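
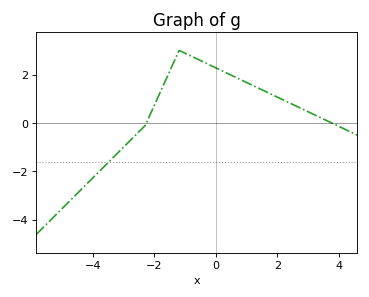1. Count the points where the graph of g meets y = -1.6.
1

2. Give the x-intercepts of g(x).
-2.2, 3.8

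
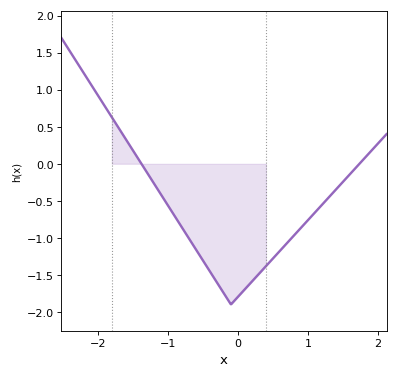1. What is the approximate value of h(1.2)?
-0.55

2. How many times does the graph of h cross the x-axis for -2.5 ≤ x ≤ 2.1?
2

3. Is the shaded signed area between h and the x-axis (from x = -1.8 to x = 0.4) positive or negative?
negative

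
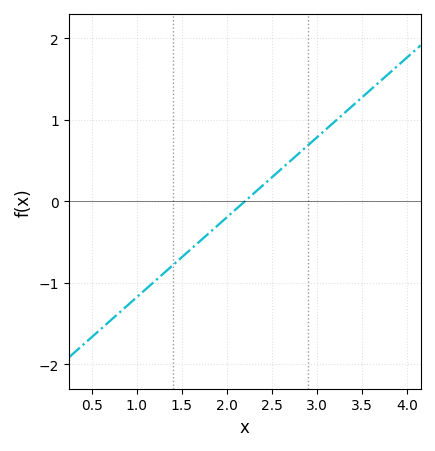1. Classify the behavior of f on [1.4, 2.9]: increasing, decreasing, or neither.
increasing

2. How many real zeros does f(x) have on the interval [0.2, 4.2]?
1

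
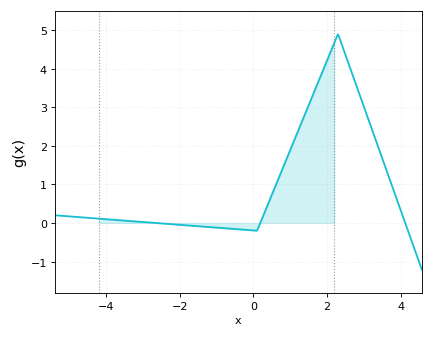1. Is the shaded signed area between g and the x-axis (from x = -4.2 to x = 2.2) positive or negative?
positive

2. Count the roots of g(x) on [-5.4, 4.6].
3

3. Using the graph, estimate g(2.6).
4.1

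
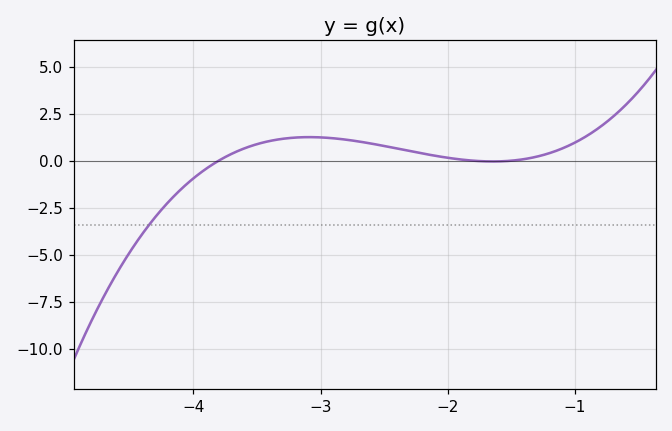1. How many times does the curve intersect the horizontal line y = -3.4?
1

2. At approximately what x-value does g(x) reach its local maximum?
-3.1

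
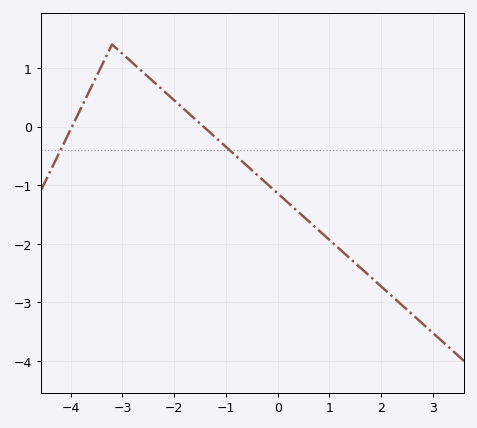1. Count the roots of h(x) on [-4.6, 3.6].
2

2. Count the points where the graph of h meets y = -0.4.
2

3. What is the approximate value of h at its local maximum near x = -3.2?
1.4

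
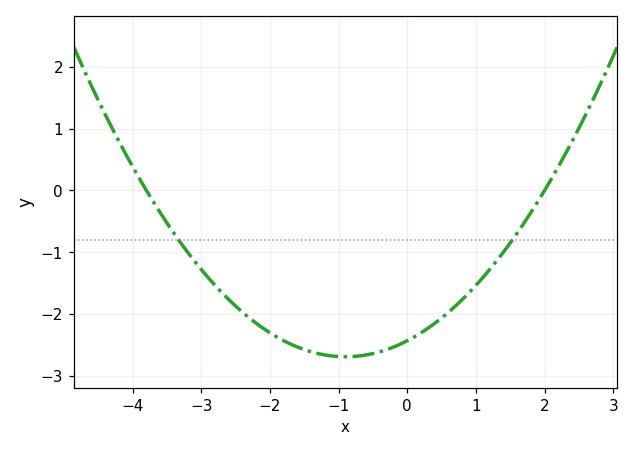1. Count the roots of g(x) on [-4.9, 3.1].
2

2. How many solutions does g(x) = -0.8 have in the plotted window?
2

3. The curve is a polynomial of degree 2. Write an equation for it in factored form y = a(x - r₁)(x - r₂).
y = 0.32(x + 3.8)(x - 2)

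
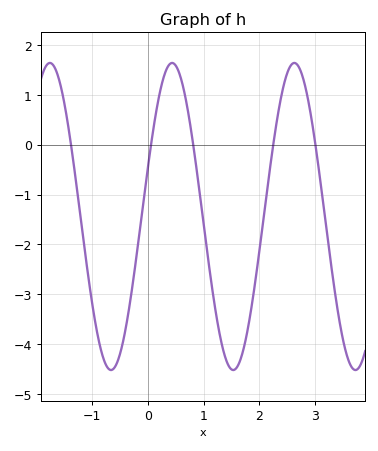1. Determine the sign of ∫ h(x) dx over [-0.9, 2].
negative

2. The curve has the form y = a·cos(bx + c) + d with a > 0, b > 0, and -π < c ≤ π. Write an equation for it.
y = 3.08cos(2.9x - 1.3) - 1.44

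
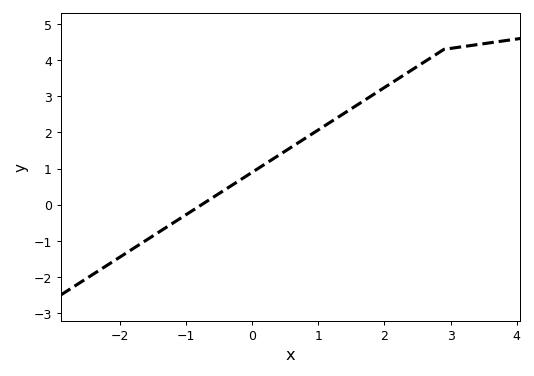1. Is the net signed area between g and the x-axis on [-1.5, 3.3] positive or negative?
positive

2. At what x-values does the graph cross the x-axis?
-0.8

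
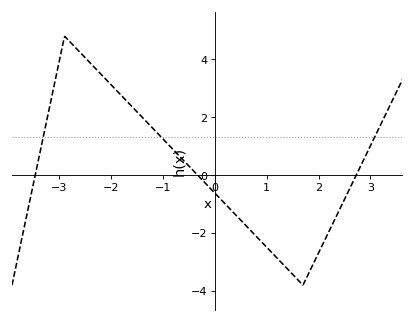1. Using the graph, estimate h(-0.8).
0.874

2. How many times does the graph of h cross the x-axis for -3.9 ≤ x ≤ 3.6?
3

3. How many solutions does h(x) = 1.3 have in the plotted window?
3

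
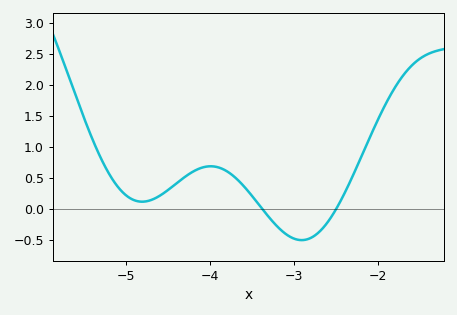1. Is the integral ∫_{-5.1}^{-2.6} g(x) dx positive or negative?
positive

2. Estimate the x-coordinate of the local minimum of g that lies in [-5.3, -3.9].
-4.8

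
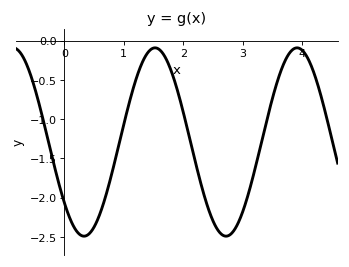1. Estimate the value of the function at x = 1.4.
-0.15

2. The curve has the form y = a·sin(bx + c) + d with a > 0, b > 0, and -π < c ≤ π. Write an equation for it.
y = 1.2sin(2.6x - 2.4) - 1.29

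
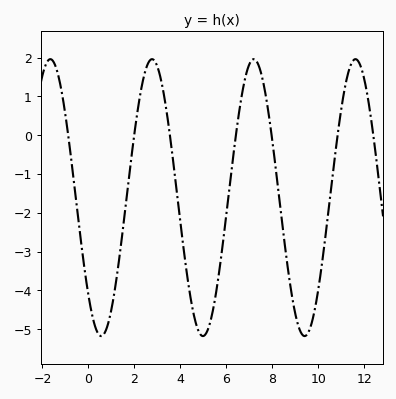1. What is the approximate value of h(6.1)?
-1.55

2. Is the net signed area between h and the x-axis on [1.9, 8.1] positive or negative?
negative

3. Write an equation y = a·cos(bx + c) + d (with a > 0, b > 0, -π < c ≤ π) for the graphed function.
y = 3.57cos(1.42x + 2.35) - 1.61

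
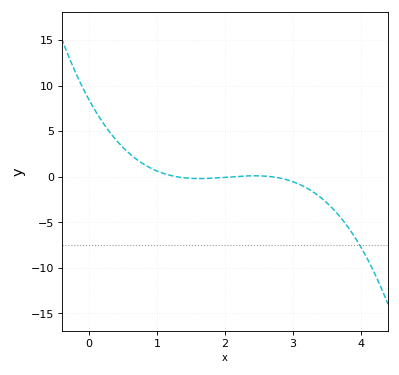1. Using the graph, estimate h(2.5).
0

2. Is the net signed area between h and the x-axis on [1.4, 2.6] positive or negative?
negative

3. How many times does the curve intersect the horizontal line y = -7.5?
1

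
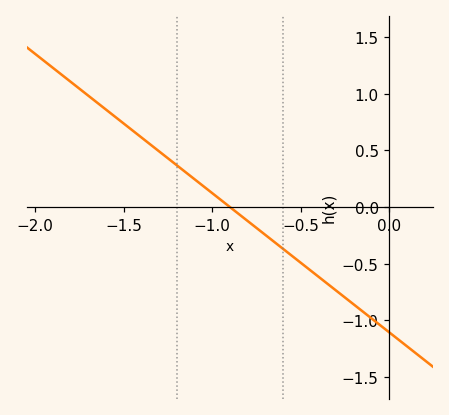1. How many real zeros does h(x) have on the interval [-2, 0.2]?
1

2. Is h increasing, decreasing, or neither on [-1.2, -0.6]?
decreasing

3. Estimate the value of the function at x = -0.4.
-0.615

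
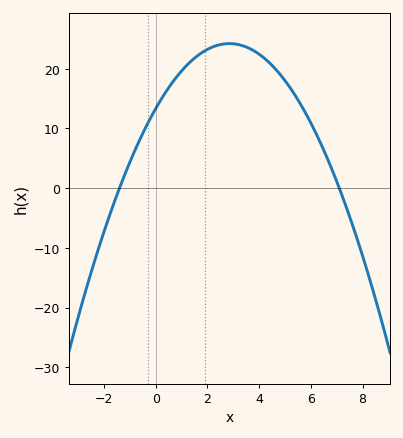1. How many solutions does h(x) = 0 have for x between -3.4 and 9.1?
2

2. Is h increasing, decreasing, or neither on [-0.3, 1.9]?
increasing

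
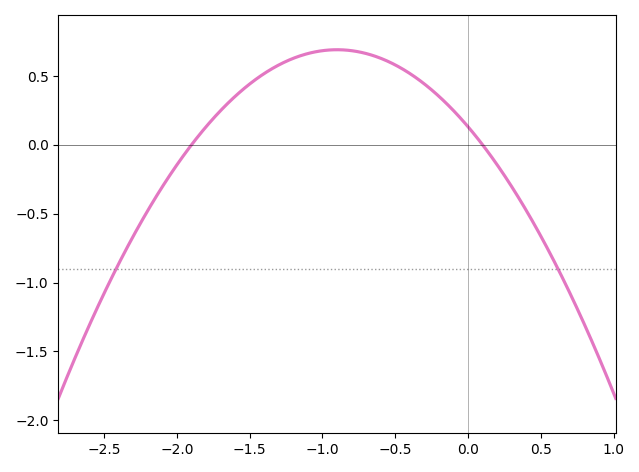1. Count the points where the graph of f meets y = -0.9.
2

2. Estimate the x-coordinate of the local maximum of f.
-0.9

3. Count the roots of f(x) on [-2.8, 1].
2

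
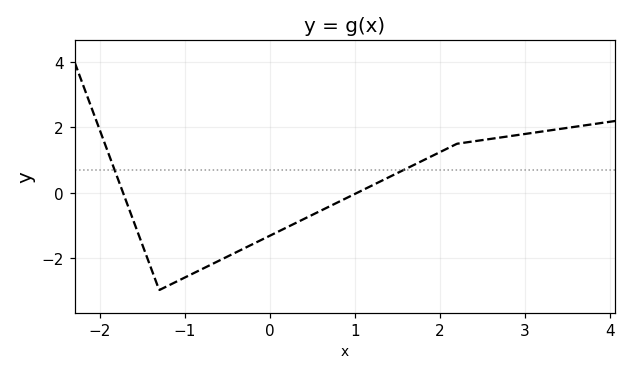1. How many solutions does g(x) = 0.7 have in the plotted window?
2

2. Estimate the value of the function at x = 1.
-0.043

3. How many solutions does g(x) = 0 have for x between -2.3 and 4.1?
2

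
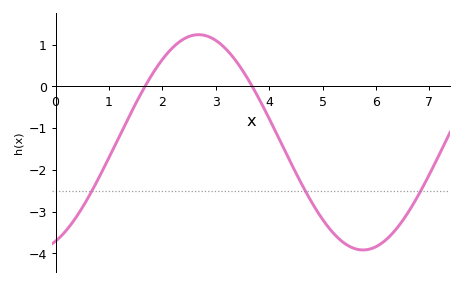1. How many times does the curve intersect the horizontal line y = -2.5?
3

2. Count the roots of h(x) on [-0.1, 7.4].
2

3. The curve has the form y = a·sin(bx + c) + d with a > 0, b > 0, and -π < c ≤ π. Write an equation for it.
y = 2.58sin(1.02x - 1.16) - 1.34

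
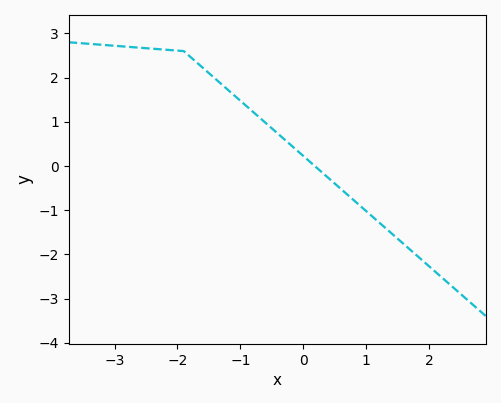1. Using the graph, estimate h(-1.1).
1.6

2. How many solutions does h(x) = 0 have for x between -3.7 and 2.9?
1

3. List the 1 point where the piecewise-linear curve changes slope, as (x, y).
(-1.9, 2.6)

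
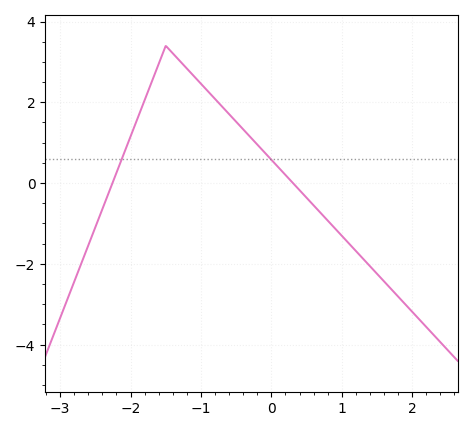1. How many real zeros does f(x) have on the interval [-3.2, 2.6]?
2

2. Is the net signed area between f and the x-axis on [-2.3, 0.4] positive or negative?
positive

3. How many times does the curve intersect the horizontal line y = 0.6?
2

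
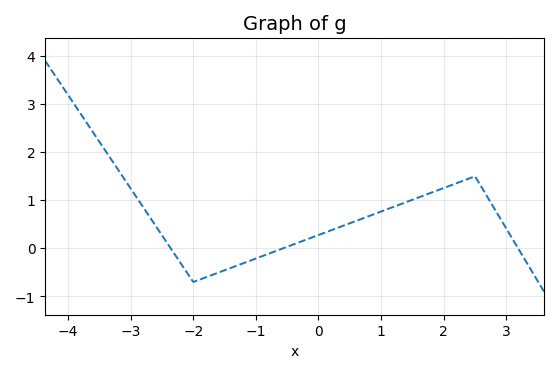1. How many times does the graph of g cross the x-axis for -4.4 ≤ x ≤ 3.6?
3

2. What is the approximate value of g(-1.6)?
-0.5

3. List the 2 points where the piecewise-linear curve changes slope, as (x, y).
(-2, -0.7); (2.5, 1.5)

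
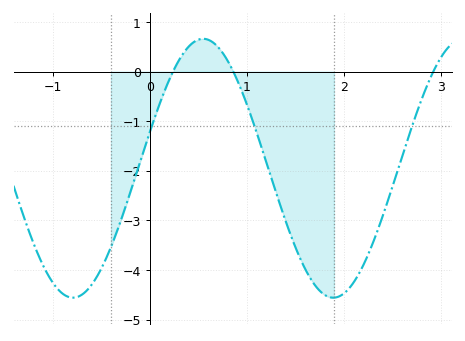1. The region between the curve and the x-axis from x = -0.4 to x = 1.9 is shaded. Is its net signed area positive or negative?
negative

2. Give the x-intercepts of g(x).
0.24, 0.862, 2.93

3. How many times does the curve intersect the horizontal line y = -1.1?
3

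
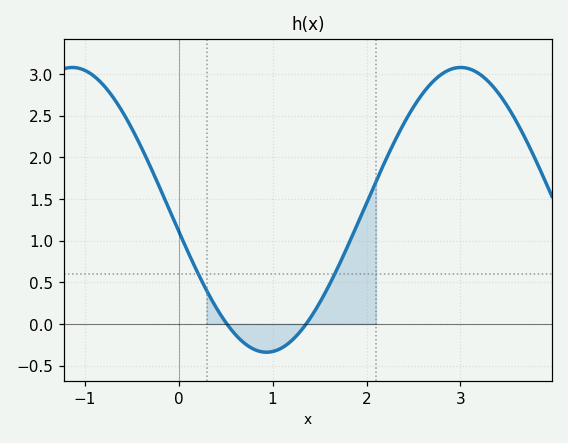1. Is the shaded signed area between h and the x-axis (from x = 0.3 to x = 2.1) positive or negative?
positive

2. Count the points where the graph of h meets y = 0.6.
2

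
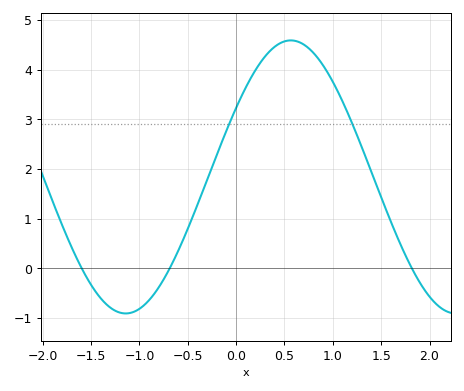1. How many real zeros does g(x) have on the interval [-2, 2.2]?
3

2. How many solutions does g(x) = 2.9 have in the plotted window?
2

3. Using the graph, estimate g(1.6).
0.9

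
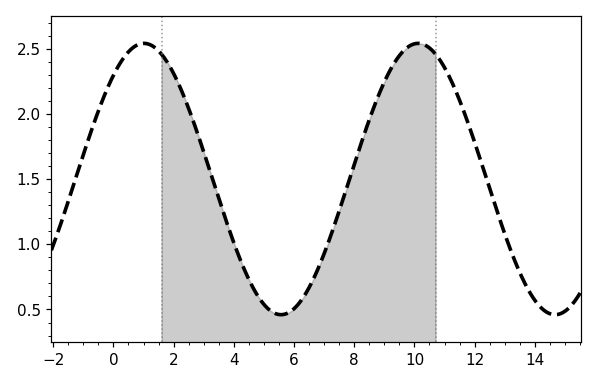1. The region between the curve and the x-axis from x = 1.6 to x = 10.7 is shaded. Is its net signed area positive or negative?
positive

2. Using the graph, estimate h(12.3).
1.57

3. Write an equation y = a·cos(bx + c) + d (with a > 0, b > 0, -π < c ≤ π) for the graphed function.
y = 1.04cos(0.69x - 0.7) + 1.5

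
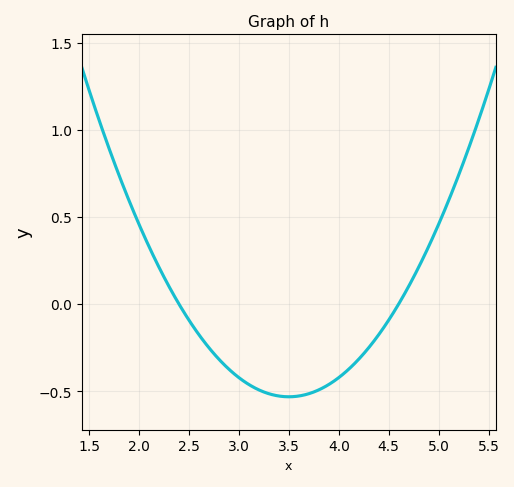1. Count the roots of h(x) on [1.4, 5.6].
2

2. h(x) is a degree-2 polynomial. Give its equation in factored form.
y = 0.44(x - 2.4)(x - 4.6)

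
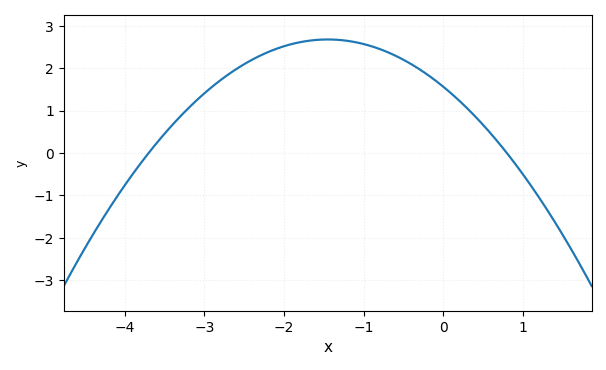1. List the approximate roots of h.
-3.7, 0.8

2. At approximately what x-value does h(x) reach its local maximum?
-1.5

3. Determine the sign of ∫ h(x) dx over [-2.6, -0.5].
positive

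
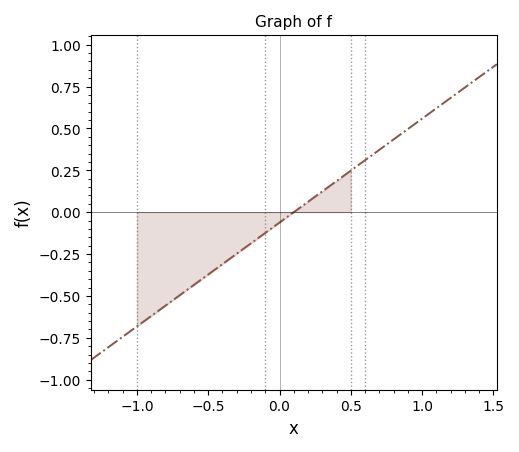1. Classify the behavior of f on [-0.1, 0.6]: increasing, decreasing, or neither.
increasing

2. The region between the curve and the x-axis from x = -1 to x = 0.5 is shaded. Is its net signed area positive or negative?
negative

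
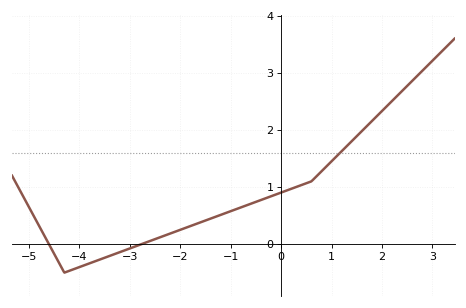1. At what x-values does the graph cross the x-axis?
-4.61, -2.77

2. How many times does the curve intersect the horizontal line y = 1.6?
1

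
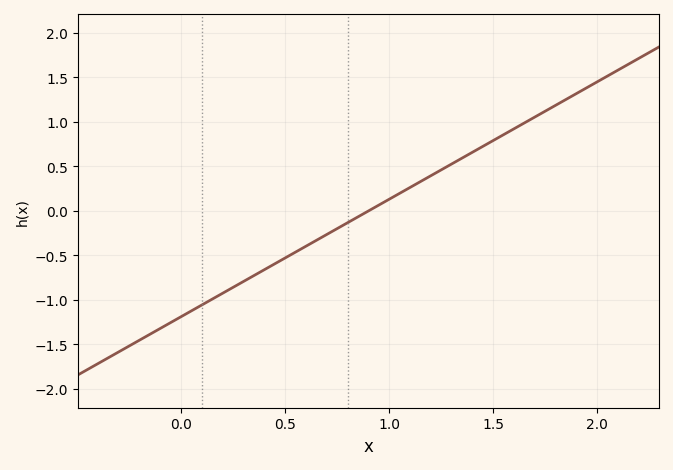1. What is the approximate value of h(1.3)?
0.55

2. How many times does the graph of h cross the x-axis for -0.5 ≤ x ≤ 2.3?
1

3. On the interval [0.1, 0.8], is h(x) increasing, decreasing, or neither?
increasing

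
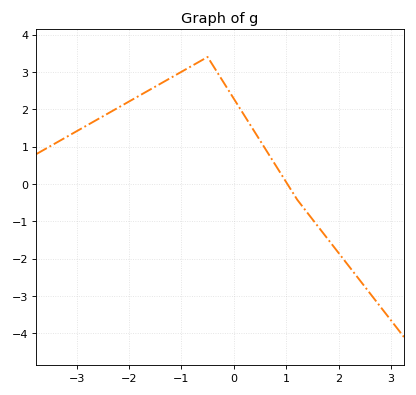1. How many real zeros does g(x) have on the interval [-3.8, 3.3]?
1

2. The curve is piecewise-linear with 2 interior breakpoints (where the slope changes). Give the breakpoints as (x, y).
(-0.5, 3.4); (1.2, -0.4)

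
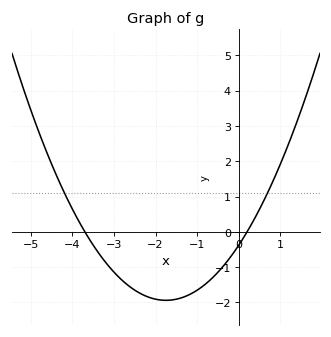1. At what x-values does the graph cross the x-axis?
-3.7, 0.2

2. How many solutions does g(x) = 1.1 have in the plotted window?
2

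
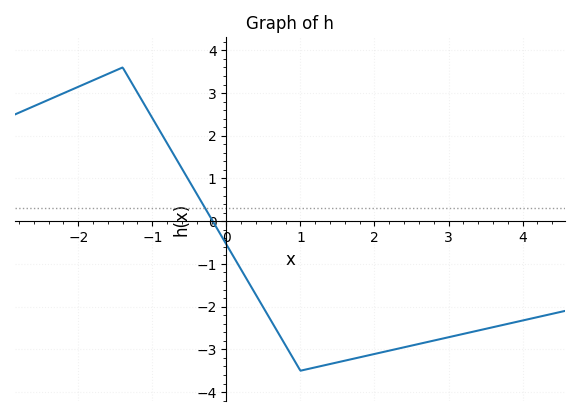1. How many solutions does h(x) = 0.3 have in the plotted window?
1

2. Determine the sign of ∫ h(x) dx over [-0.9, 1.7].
negative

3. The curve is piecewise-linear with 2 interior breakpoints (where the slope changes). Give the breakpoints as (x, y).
(-1.4, 3.6); (1, -3.5)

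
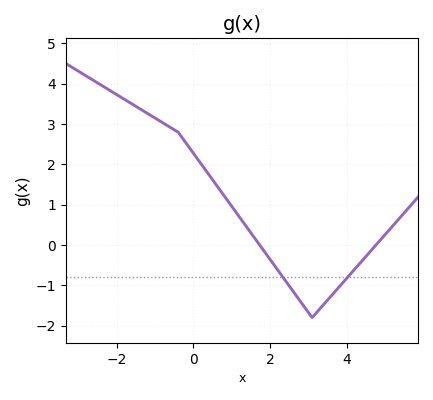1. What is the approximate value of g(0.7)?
1.35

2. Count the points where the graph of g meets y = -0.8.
2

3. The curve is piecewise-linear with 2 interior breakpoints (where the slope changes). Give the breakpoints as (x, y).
(-0.4, 2.8); (3.1, -1.8)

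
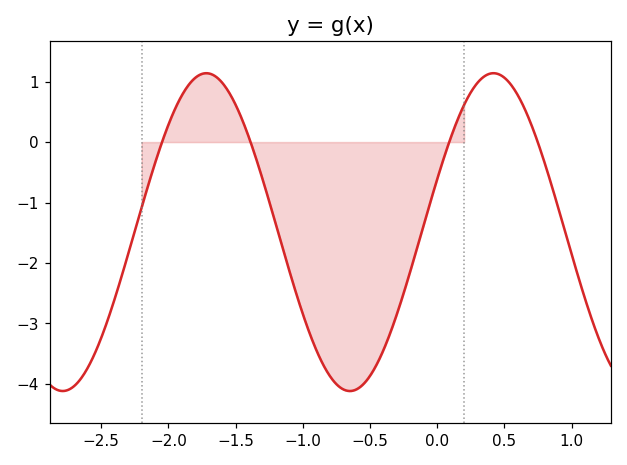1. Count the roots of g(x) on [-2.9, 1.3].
4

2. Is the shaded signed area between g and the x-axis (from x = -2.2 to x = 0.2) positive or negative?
negative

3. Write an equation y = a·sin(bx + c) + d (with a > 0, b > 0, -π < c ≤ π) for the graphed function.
y = 2.63sin(2.94x + 0.34) - 1.49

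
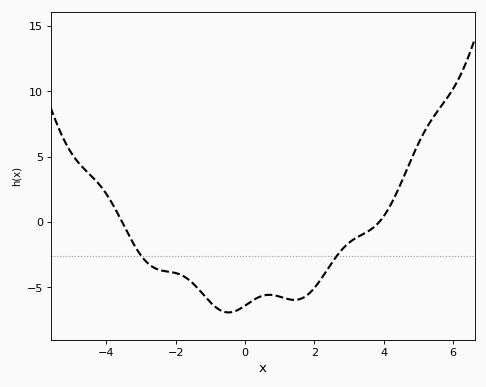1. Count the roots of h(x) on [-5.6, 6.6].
2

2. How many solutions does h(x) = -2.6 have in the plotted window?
2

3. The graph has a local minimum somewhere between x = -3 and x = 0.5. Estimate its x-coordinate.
-0.4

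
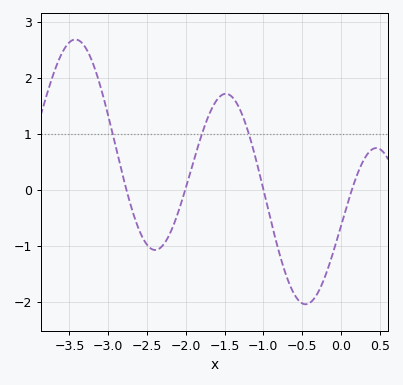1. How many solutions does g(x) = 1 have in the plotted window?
3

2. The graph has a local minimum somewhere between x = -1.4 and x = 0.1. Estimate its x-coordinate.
-0.456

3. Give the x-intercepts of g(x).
-2.77, -2.01, -0.998, 0.141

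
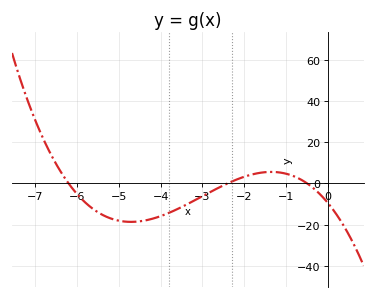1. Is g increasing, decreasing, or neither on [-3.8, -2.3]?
increasing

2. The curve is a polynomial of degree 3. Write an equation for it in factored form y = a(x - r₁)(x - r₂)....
y = -1.29(x + 6.2)(x + 2.4)(x + 0.5)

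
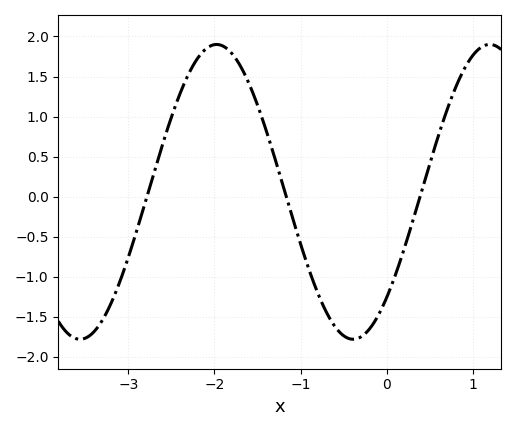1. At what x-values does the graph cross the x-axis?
-2.78, -1.17, 0.388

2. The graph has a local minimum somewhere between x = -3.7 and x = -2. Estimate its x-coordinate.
-3.56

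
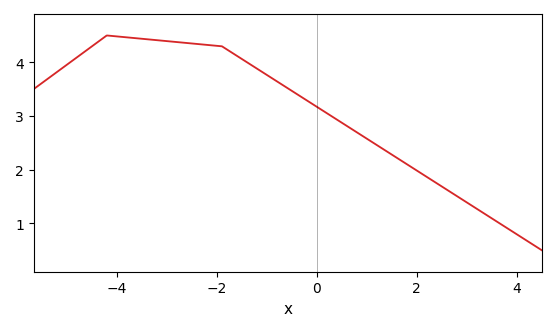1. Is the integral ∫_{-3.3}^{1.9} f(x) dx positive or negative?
positive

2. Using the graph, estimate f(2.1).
1.92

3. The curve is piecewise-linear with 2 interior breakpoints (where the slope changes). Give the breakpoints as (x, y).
(-4.2, 4.5); (-1.9, 4.3)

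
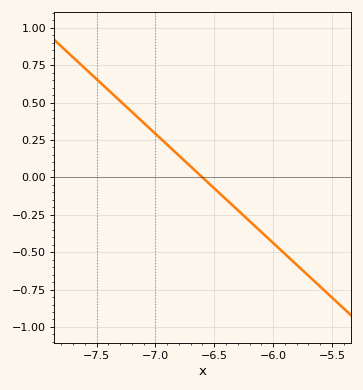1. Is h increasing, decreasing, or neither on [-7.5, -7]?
decreasing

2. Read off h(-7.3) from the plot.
0.511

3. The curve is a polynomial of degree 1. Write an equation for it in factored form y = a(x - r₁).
y = -0.73(x + 6.6)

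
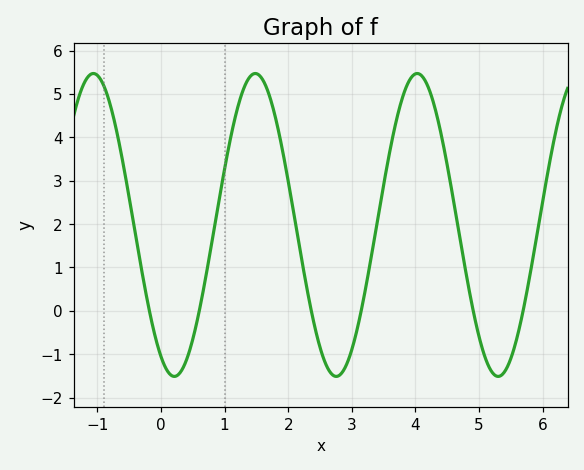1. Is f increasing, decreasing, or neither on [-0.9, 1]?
neither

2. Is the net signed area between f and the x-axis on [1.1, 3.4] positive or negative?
positive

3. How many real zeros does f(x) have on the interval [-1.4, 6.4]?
6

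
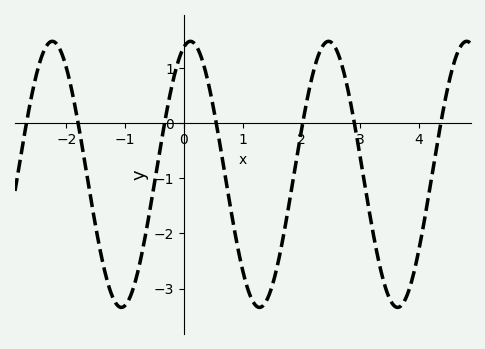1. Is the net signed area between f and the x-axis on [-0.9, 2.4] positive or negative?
negative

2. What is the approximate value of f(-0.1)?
1.1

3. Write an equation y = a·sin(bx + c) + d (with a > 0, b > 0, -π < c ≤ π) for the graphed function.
y = 2.41sin(2.7x + 1.3) - 0.93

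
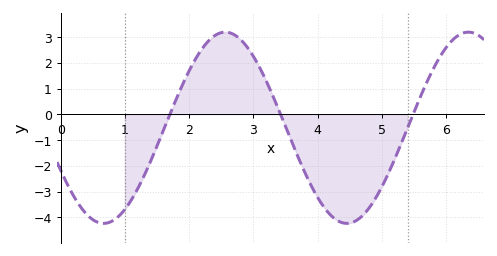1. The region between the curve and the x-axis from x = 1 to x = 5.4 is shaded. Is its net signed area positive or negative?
negative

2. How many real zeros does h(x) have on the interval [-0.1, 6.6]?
3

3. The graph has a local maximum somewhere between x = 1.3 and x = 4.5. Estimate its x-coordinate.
2.56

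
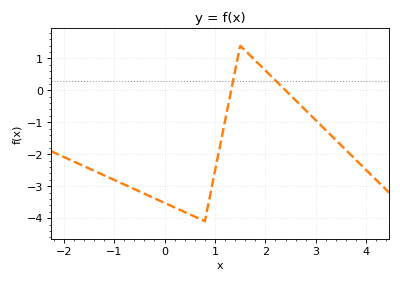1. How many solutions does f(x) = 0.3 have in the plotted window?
2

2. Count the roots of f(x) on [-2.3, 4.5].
2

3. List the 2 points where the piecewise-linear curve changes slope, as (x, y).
(0.8, -4.1); (1.5, 1.4)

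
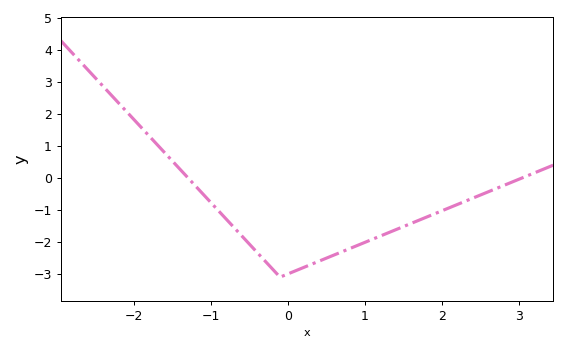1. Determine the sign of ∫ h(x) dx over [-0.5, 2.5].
negative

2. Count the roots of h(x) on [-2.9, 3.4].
2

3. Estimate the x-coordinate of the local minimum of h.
-0.1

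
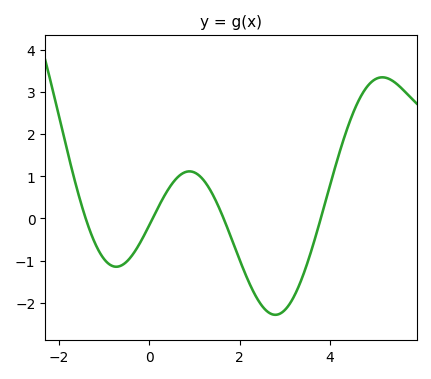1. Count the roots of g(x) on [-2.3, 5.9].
4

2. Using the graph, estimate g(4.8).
3.1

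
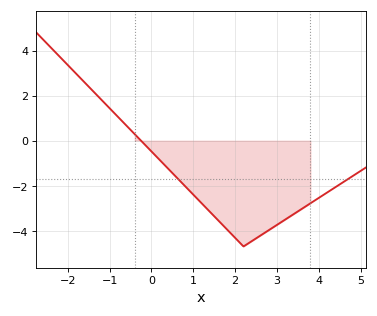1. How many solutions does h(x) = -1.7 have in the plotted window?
2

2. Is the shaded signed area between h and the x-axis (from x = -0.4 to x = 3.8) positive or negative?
negative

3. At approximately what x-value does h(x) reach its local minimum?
2.2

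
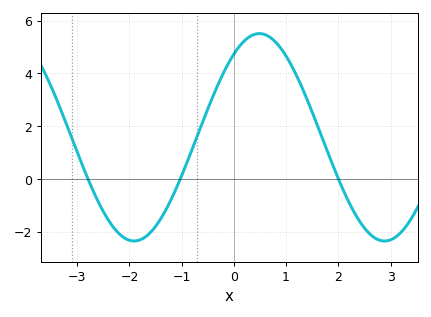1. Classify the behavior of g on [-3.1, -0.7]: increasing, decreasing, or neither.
neither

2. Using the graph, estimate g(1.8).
1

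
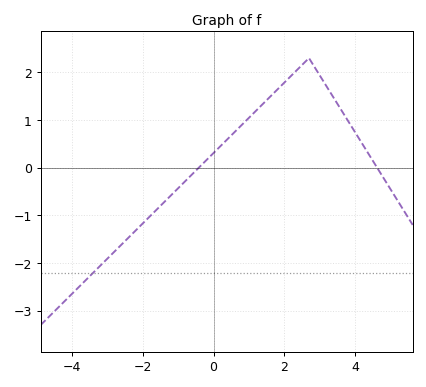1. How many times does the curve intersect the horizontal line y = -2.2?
1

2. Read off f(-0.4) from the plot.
0.014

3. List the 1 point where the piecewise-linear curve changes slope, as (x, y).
(2.7, 2.3)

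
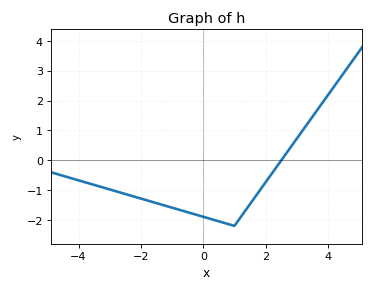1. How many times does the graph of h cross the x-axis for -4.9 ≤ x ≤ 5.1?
1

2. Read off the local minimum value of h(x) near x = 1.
-2.2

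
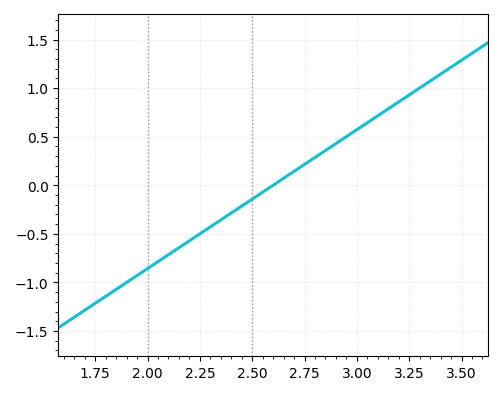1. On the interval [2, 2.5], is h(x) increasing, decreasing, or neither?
increasing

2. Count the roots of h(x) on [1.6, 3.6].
1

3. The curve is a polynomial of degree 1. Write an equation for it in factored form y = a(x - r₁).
y = 1.43(x - 2.6)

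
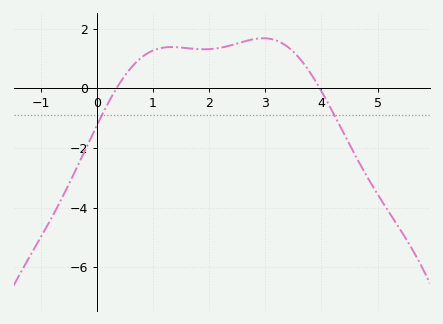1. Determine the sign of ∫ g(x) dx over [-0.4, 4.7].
positive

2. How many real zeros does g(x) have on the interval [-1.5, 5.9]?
2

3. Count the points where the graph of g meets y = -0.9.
2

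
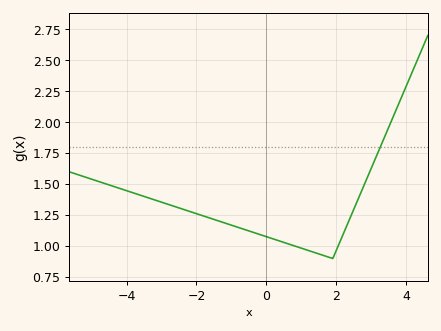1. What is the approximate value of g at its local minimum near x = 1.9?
0.9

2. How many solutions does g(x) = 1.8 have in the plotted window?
1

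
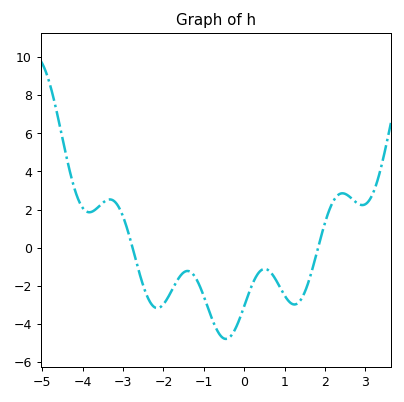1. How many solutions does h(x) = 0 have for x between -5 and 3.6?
2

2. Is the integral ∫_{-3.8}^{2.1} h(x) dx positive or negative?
negative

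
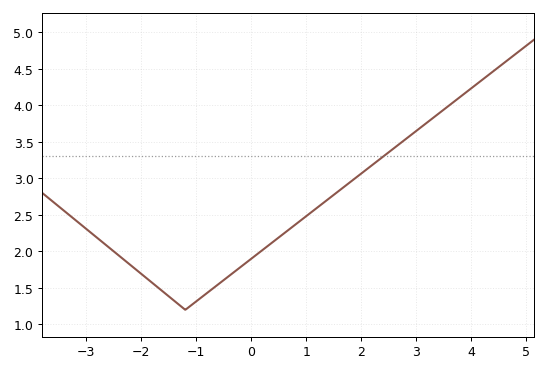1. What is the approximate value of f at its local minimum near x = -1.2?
1.2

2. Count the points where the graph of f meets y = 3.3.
1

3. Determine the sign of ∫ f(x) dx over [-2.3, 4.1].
positive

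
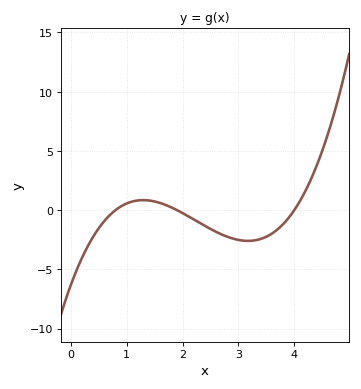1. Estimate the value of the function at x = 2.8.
-2.25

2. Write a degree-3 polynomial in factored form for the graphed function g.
y = 1.04(x - 0.8)(x - 1.9)(x - 4)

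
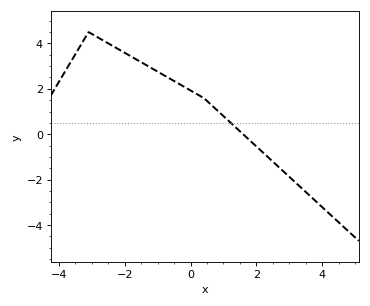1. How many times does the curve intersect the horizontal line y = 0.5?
1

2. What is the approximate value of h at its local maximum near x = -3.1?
4.4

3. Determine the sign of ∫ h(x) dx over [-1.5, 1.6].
positive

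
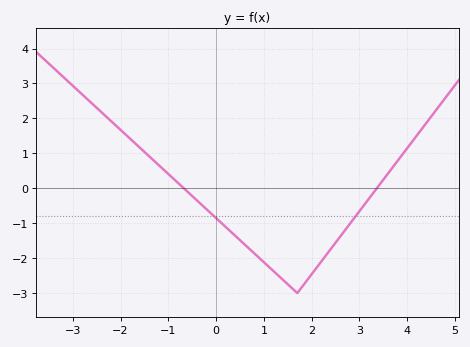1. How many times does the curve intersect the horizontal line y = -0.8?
2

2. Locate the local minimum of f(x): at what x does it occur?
1.7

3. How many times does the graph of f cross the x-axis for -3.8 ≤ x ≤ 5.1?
2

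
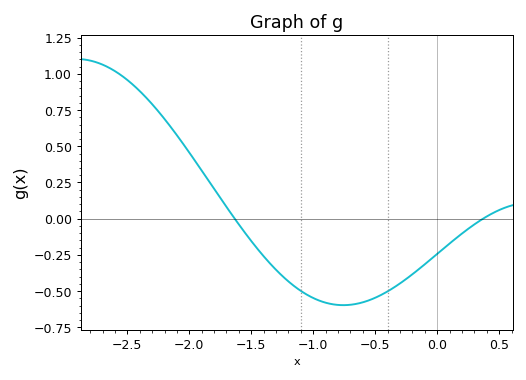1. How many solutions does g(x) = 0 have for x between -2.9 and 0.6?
2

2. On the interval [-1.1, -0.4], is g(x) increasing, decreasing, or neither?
neither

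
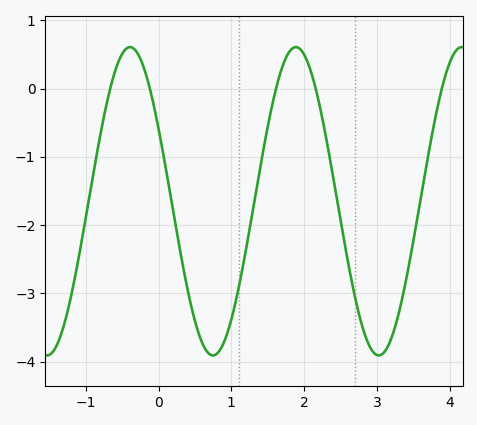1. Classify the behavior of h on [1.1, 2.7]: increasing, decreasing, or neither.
neither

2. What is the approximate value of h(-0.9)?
-1.27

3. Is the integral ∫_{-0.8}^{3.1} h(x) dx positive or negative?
negative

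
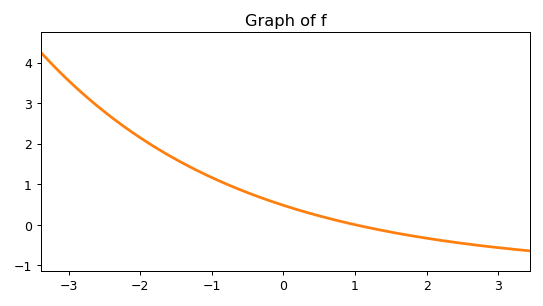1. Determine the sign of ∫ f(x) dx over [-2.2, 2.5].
positive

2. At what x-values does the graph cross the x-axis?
1.01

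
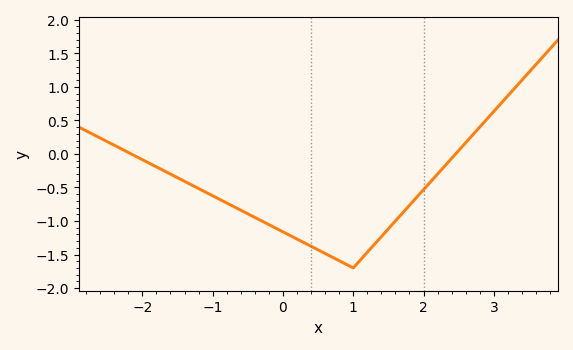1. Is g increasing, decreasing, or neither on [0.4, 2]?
neither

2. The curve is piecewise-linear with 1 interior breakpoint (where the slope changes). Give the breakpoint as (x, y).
(1, -1.7)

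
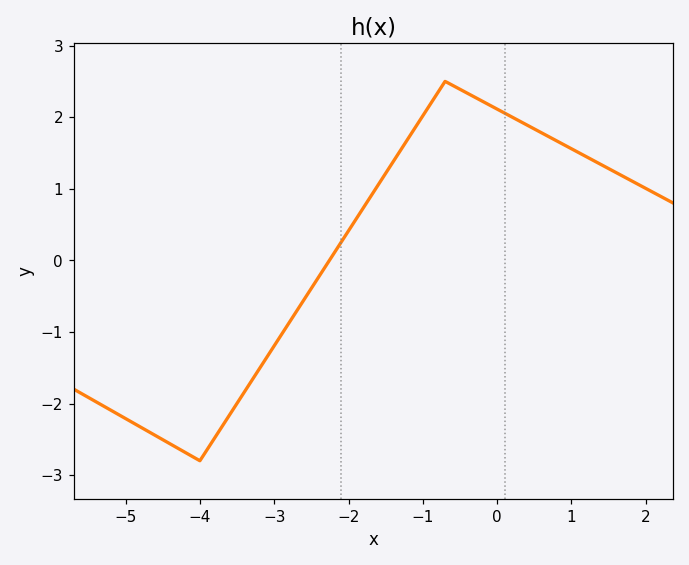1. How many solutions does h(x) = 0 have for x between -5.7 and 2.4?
1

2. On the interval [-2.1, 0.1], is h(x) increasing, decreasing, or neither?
neither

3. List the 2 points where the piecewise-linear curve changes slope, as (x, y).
(-4, -2.8); (-0.7, 2.5)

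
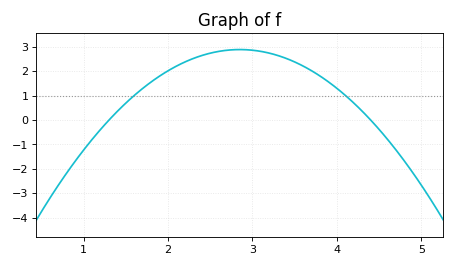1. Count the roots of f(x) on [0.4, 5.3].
2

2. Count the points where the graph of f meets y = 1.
2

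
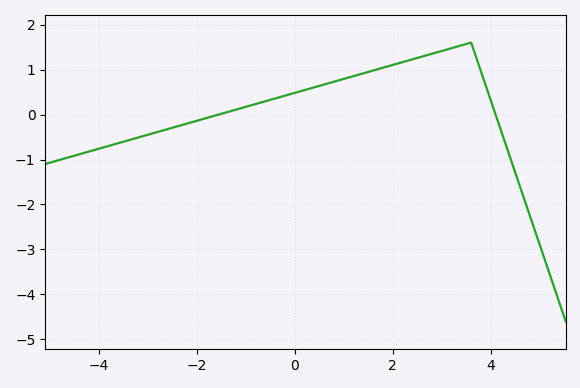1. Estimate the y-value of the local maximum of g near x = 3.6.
1.6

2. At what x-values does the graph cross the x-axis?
-1.55, 4.1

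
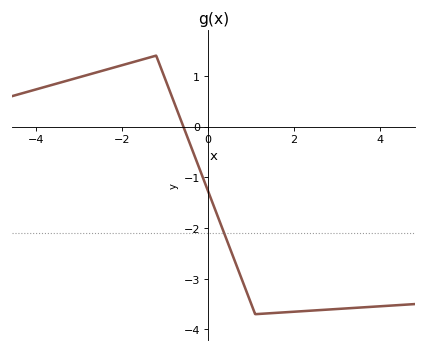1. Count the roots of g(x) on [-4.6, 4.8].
1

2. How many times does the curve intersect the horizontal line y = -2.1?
1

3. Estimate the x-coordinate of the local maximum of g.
-1.2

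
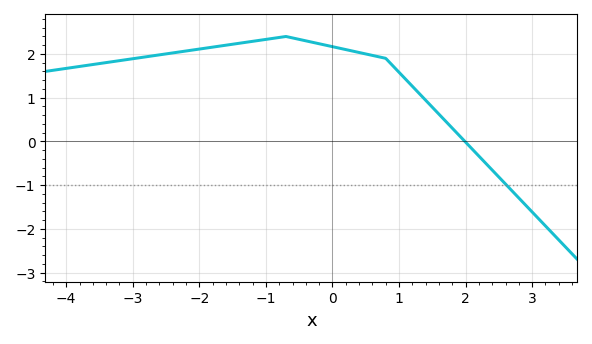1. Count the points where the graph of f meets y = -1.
1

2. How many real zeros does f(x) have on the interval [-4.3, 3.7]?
1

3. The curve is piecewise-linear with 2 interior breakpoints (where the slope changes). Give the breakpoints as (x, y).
(-0.7, 2.4); (0.8, 1.9)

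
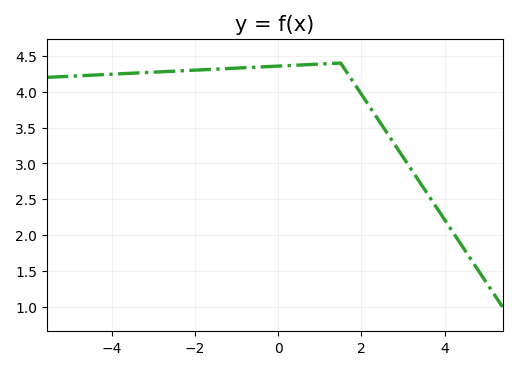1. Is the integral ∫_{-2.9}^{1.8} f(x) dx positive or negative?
positive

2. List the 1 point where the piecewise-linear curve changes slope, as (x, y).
(1.5, 4.4)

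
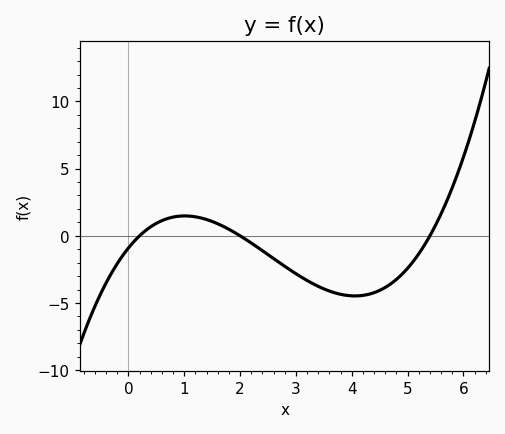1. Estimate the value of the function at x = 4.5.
-4.06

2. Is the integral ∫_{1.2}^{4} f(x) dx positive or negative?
negative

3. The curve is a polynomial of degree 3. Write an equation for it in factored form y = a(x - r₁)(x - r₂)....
y = 0.42(x - 0.2)(x - 2)(x - 5.4)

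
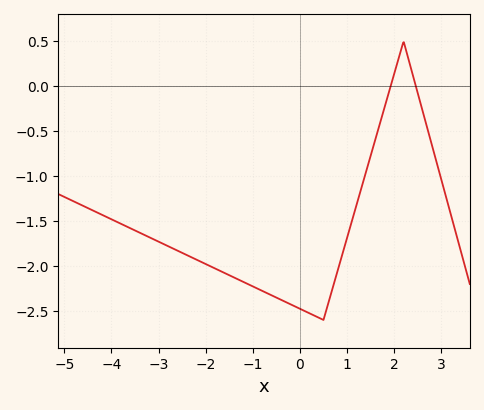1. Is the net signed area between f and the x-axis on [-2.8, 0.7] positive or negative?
negative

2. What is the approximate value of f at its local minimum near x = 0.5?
-2.6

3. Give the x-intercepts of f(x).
2, 2.4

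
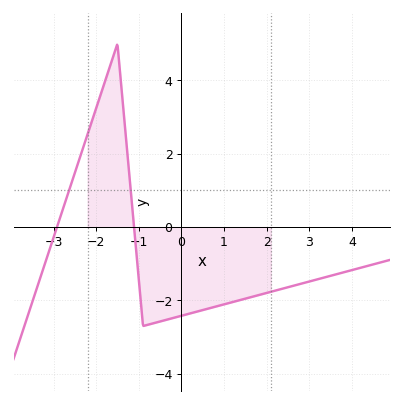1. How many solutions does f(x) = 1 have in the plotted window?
2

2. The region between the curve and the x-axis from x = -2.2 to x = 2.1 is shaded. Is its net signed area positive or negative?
negative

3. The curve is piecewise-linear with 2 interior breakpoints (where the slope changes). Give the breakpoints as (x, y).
(-1.5, 5); (-0.9, -2.7)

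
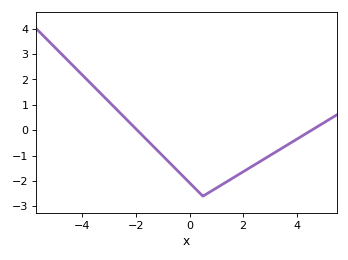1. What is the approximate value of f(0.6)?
-2.54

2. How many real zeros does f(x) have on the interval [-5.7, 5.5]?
2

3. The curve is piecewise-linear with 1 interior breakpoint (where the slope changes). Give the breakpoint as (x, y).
(0.5, -2.6)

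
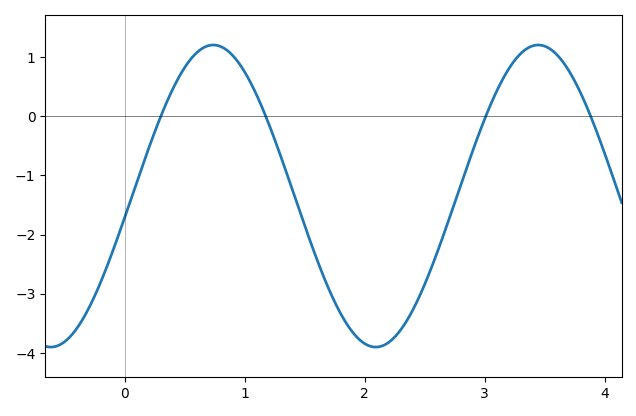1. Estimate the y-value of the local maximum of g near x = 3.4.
1.2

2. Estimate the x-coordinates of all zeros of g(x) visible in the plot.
0.301, 1.17, 3.01, 3.88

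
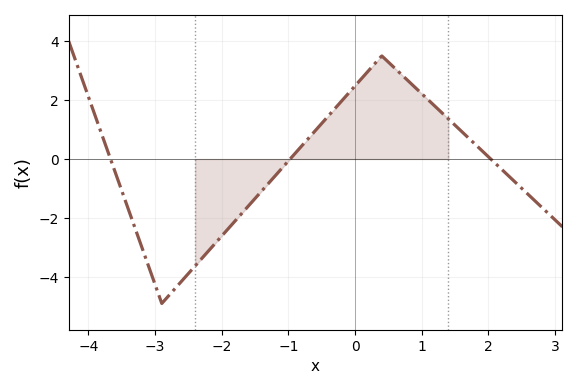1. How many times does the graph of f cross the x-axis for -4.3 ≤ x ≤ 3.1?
3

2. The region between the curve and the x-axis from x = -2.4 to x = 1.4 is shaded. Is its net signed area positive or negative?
positive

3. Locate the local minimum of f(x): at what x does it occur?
-2.9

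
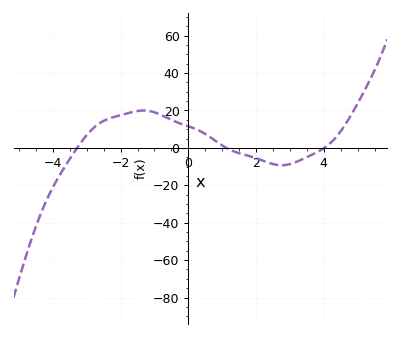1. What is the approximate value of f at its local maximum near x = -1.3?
20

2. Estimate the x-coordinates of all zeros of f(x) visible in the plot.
-3.2, 1.2, 4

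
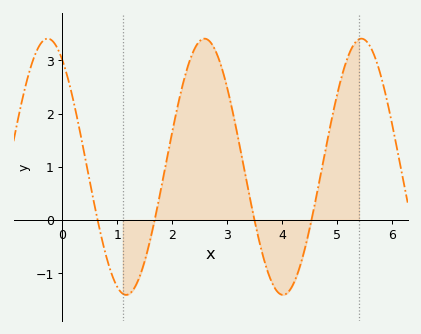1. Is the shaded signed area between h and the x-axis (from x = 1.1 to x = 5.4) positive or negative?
positive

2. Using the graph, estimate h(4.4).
-0.599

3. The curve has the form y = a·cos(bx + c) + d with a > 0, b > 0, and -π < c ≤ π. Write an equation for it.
y = 2.41cos(2.2x + 0.59) + 1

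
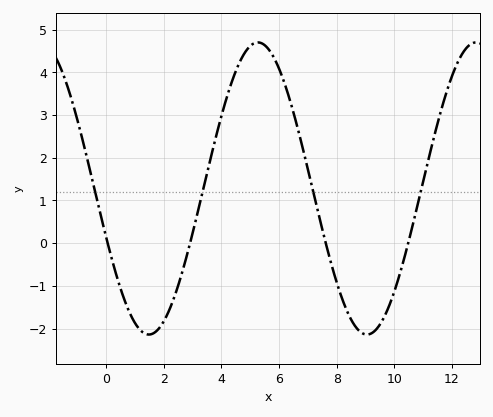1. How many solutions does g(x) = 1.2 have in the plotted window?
4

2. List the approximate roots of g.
0, 3, 7.6, 10.4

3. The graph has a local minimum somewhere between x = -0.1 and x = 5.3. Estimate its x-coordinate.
1.4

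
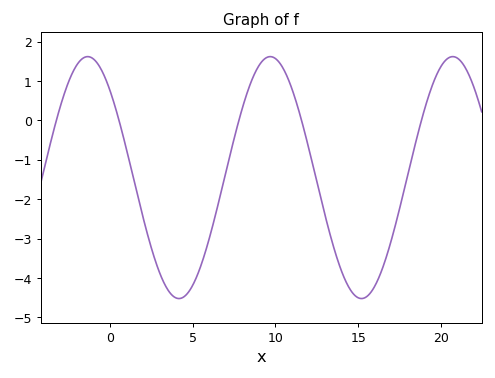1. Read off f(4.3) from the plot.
-4.51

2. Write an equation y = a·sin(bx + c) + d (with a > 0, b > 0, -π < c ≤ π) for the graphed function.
y = 3.07sin(0.57x + 2.33) - 1.45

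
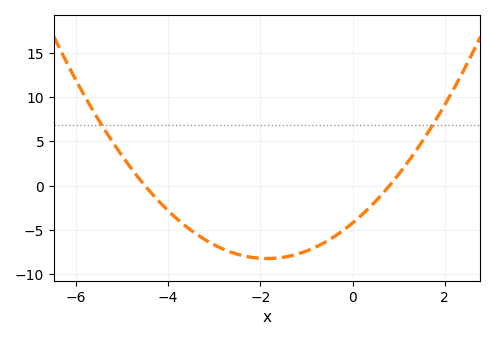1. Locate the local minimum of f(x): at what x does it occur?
-1.85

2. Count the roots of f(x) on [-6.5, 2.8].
2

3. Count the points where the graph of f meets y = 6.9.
2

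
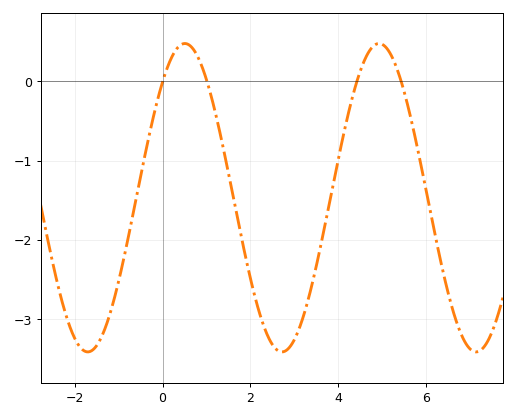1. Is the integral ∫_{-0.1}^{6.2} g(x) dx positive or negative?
negative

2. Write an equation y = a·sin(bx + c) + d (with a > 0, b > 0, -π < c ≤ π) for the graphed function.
y = 1.95sin(1.4x + 0.85) - 1.47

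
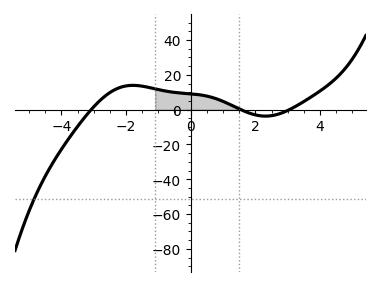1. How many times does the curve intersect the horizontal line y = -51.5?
1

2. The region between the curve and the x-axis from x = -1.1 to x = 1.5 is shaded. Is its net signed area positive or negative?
positive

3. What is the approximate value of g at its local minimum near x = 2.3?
-3.73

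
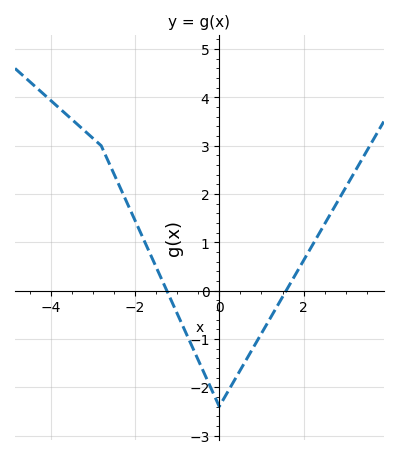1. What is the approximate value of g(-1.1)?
-0.3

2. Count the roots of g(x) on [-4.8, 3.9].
2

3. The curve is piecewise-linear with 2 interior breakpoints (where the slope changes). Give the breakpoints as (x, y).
(-2.8, 3); (0, -2.4)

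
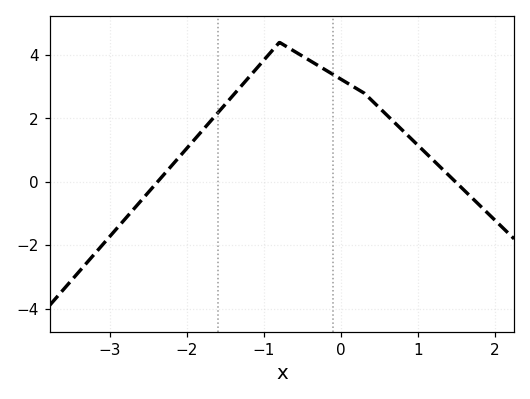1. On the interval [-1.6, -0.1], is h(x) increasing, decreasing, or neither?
neither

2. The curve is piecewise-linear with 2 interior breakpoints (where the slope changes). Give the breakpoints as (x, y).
(-0.8, 4.4); (0.3, 2.8)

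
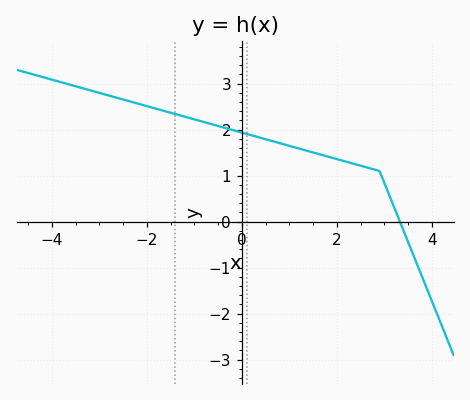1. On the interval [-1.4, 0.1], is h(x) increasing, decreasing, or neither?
decreasing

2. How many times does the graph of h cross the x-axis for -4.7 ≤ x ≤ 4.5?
1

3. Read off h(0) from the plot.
1.93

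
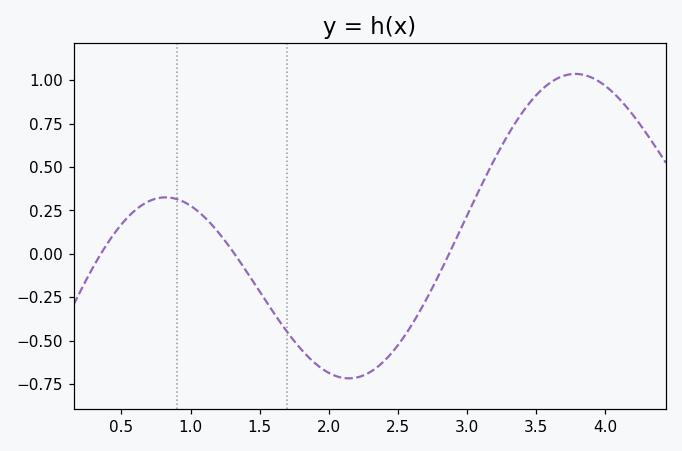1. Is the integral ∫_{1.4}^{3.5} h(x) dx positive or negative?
negative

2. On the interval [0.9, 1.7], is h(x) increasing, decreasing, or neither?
decreasing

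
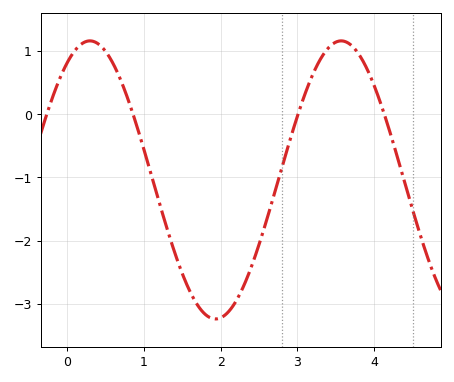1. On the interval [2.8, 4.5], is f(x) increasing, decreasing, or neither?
neither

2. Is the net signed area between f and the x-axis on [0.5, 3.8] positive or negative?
negative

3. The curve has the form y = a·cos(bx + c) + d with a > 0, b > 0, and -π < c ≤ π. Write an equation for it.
y = 2.2cos(1.9x - 0.57) - 1.04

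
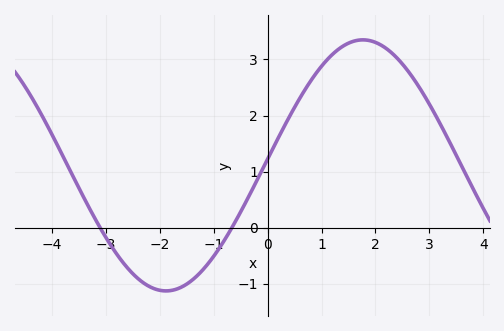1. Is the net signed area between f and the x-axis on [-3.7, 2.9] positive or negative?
positive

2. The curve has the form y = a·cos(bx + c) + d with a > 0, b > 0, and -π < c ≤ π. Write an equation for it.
y = 2.24cos(0.86x - 1.5) + 1.11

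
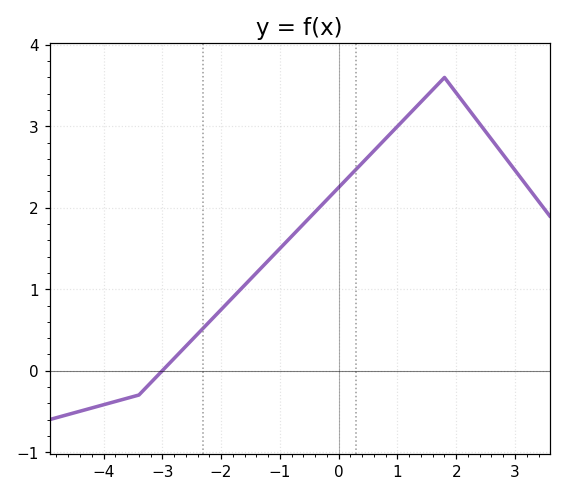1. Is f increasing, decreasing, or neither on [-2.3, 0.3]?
increasing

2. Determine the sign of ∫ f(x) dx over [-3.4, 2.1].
positive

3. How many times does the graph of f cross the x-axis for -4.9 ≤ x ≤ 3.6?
1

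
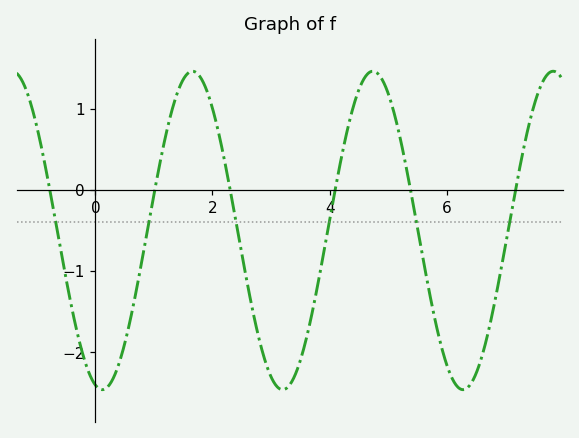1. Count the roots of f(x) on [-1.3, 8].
6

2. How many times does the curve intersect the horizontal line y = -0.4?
6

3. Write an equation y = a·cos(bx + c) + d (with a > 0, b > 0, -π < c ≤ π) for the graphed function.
y = 1.96cos(2x + 2.9) - 0.5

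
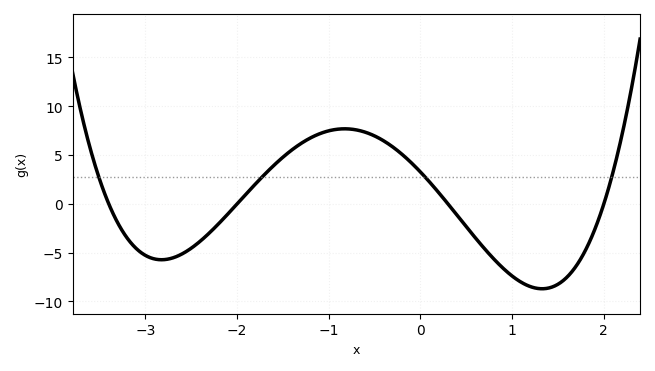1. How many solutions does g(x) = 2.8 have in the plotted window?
4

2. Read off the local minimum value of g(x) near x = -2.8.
-5.5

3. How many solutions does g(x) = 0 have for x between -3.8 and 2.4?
4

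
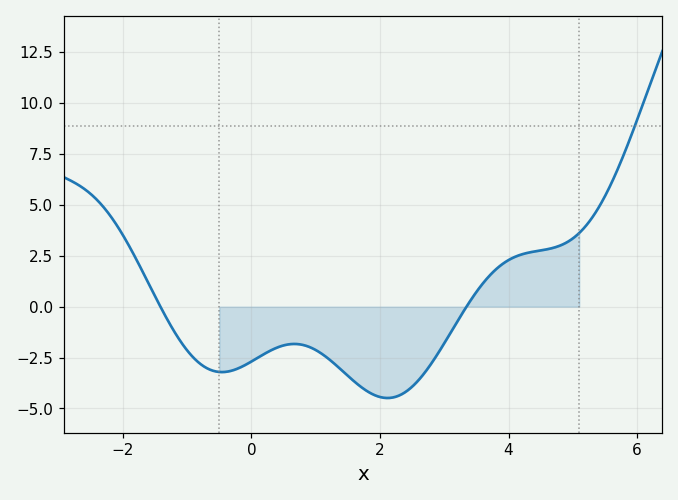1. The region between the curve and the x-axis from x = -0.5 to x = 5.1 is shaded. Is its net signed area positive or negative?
negative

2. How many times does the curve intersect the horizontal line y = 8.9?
1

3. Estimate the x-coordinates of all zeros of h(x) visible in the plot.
-1.4, 3.4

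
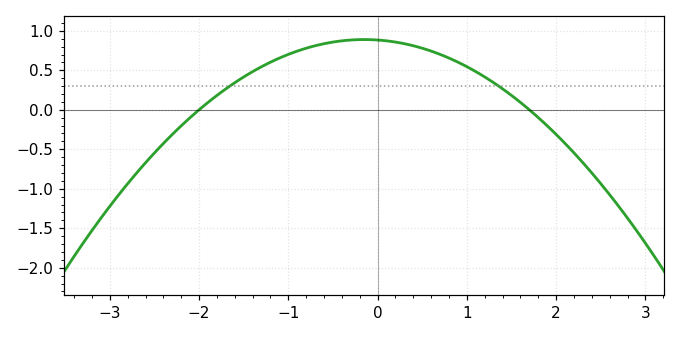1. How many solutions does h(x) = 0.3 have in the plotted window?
2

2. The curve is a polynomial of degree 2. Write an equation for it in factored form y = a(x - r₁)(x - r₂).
y = -0.26(x + 2)(x - 1.7)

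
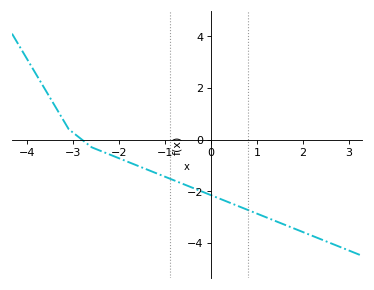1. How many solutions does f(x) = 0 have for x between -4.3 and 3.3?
1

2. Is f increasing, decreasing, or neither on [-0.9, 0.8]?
decreasing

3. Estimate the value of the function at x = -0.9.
-1.51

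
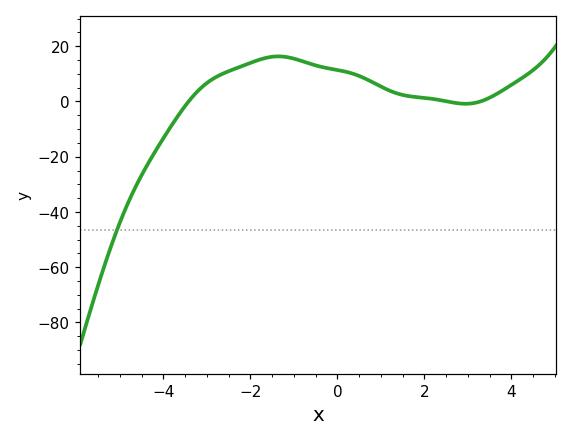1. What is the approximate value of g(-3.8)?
-8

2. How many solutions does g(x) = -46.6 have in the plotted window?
1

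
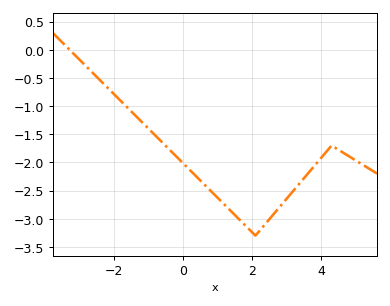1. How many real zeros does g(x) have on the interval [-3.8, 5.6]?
1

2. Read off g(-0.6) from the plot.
-1.64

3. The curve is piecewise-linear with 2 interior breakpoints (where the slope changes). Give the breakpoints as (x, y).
(2.1, -3.3); (4.3, -1.7)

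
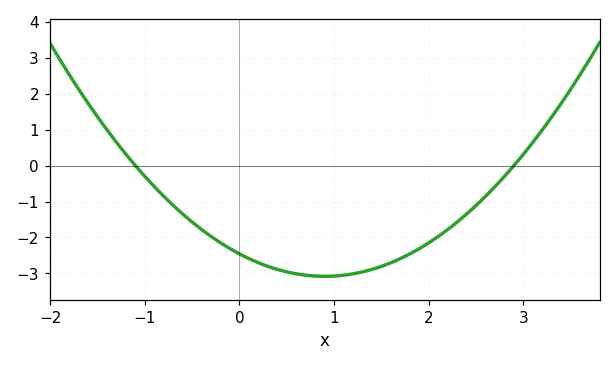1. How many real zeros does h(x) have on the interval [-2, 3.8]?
2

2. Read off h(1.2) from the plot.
-3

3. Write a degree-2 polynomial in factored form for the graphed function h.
y = 0.77(x + 1.1)(x - 2.9)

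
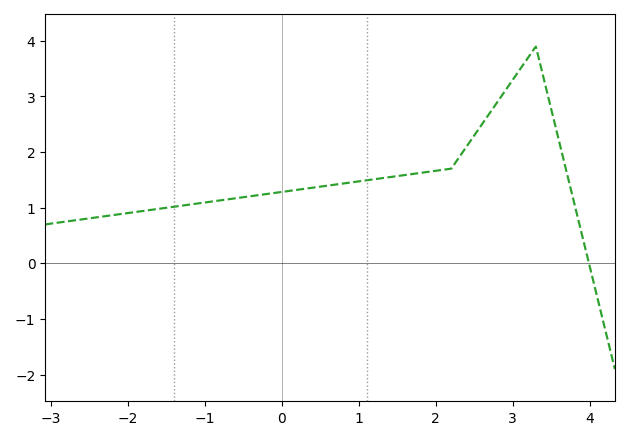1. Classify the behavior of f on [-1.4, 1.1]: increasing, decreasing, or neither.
increasing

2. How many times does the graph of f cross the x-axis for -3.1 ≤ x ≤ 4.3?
1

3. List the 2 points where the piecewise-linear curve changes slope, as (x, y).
(2.2, 1.7); (3.3, 3.9)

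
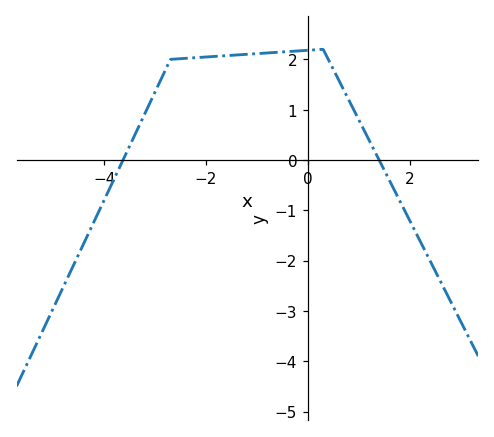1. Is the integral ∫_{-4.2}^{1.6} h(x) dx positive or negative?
positive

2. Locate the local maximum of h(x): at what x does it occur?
0.299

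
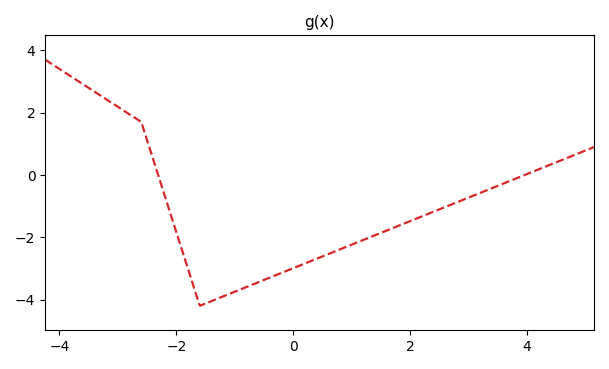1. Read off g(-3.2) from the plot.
2.43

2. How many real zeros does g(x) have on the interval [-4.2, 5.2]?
2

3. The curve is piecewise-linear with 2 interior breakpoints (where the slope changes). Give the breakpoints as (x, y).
(-2.6, 1.7); (-1.6, -4.2)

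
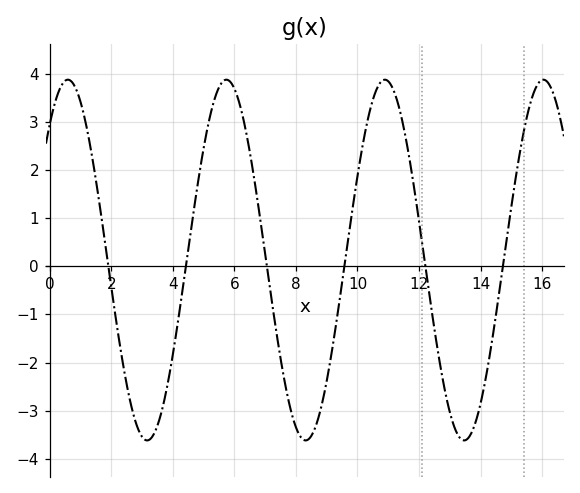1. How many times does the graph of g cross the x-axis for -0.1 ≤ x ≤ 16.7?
6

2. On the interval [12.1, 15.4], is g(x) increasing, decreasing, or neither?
neither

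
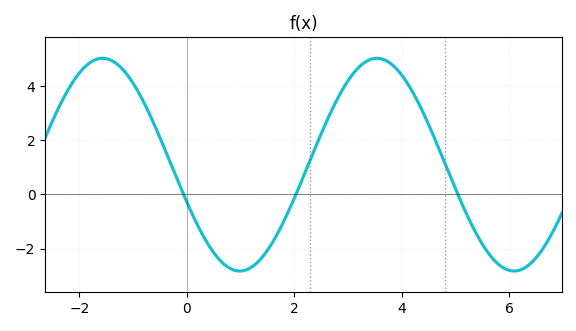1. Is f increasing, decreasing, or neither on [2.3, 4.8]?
neither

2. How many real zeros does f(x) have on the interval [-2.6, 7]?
3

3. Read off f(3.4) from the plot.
4.97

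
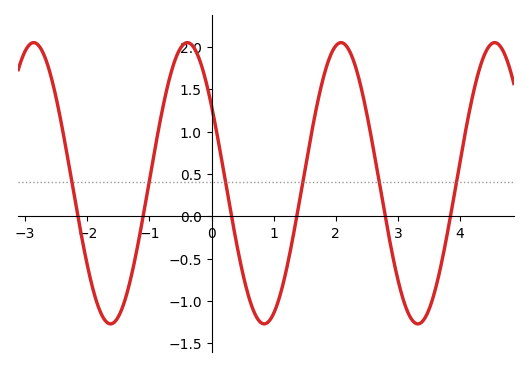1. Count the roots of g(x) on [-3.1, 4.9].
6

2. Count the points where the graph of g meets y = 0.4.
6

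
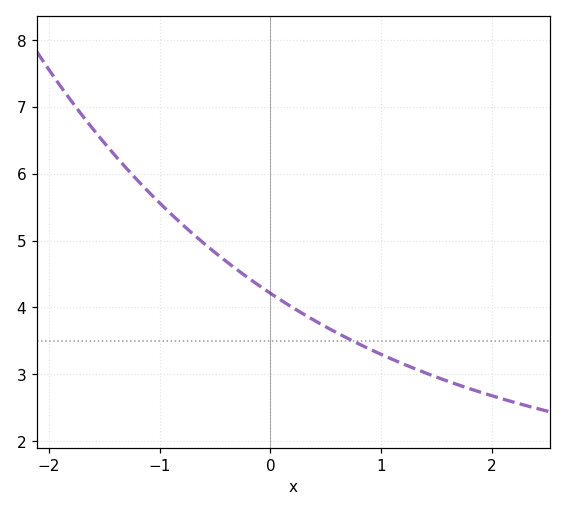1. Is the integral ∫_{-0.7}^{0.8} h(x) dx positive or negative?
positive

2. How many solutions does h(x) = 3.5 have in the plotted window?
1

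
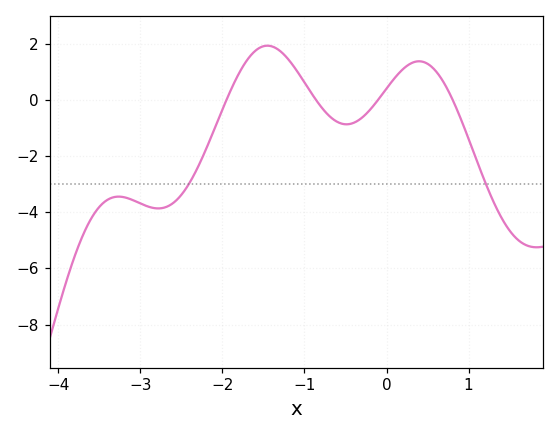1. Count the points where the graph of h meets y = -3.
2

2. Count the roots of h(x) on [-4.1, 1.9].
4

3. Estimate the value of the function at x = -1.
0.619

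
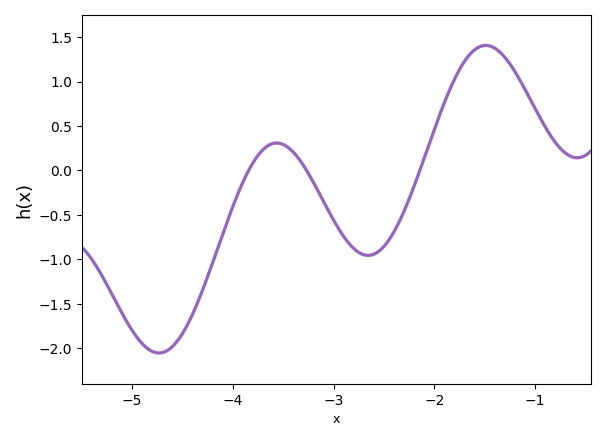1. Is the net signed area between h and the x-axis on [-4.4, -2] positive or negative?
negative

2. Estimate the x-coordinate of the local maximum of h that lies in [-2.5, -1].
-1.5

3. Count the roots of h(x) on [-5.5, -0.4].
3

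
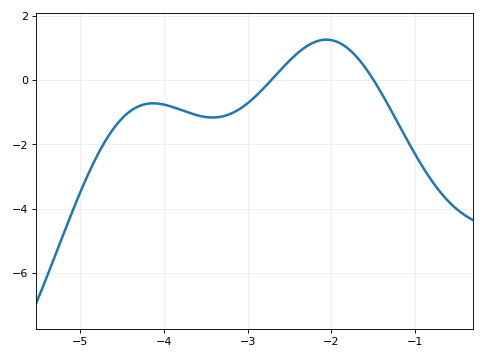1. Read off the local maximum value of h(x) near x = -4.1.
-0.8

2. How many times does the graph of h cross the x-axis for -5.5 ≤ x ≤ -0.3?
2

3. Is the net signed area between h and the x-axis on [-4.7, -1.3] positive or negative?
negative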